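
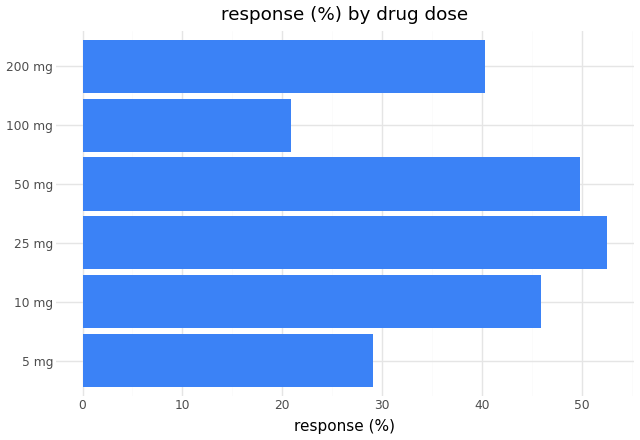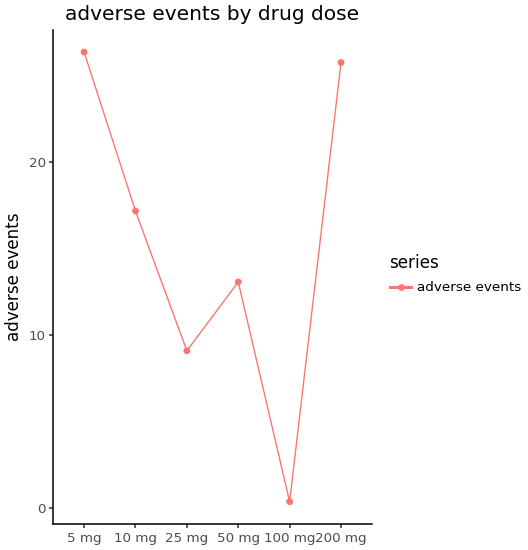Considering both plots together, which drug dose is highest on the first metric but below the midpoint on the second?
25 mg

Chart 2 median adverse events ≈ 15; below-median drug doses: 25 mg, 50 mg, 100 mg. Among those, 25 mg has the highest response (%) (≈ 55).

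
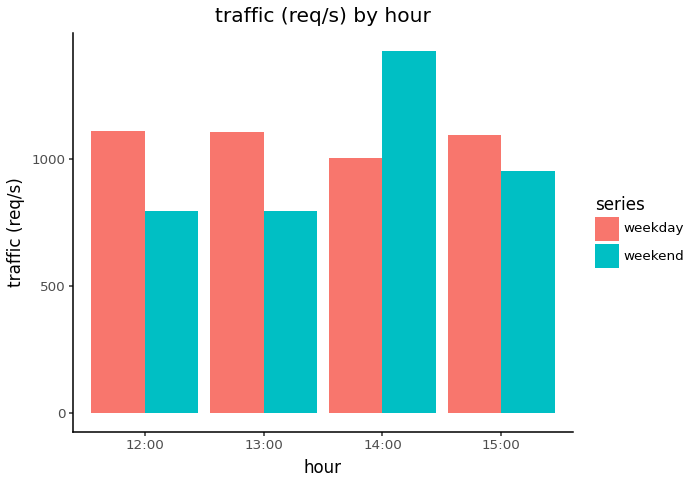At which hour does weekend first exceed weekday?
13:00: weekend ≈ 800 vs weekday ≈ 1200 (not yet); 14:00: weekend ≈ 1400 vs weekday ≈ 1000 (first crossover).

14:00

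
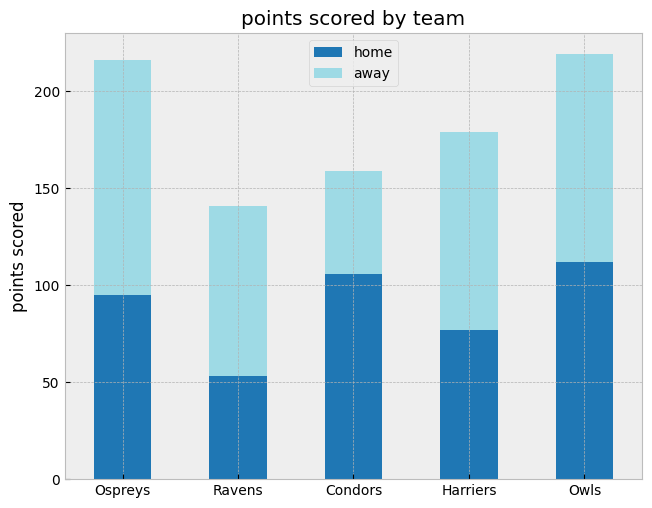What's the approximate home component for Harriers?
home top ≈ 80, bottom ≈ 0; segment ≈ 80.

≈ 80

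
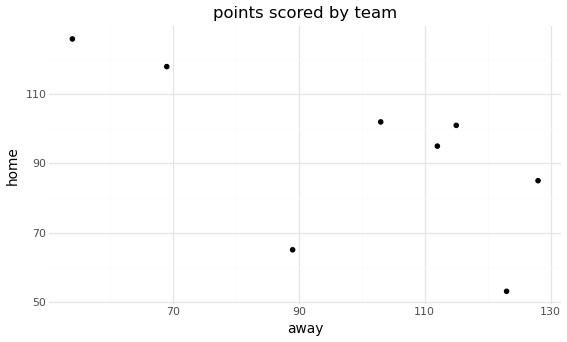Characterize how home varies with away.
Points are negatively correlated; moderate (|r| ≈ 0.6).

negative, moderate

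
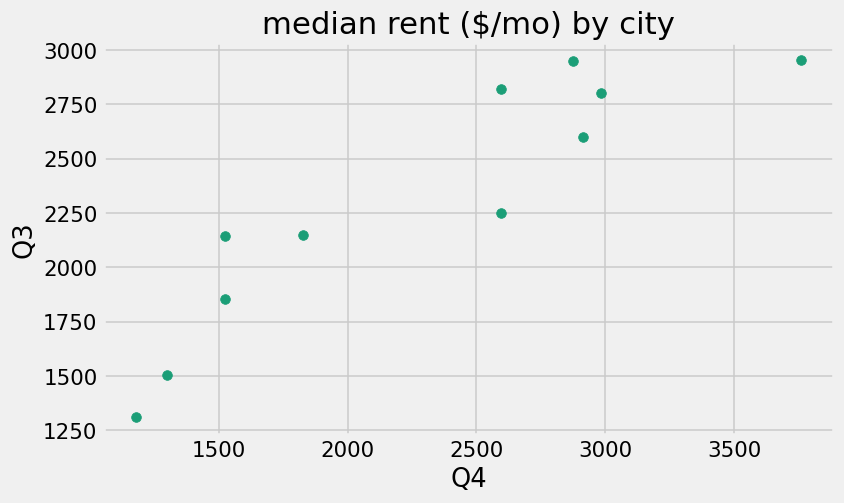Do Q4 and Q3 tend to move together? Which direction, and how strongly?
positive, strong

Points are positively correlated; strong (|r| ≈ 0.9).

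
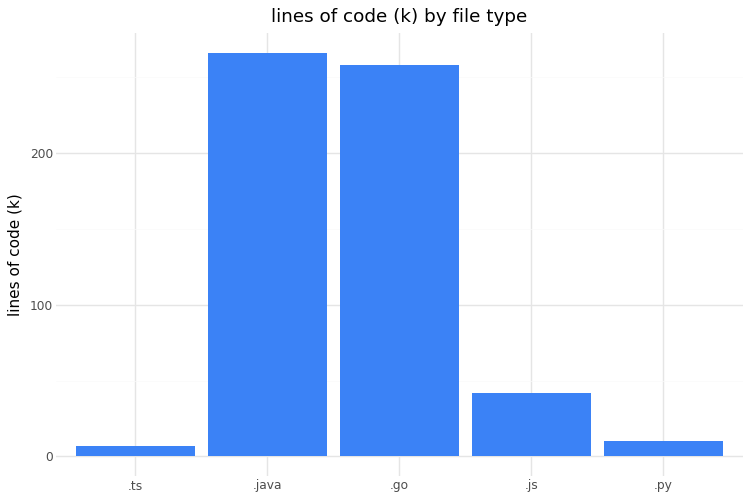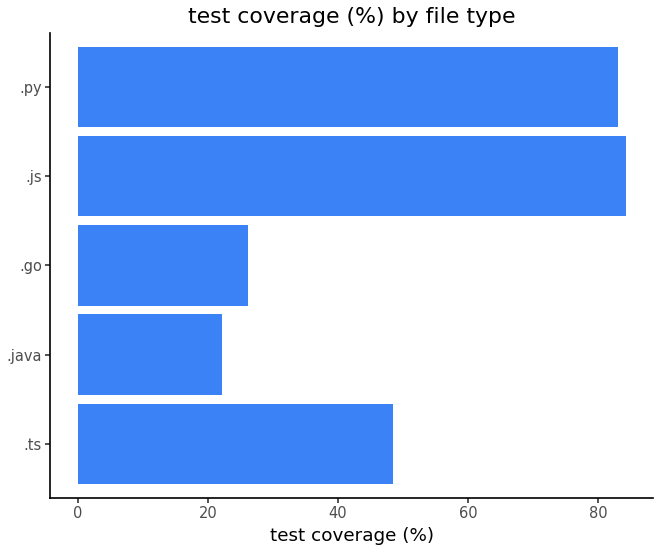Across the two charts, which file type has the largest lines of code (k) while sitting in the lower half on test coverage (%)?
.java

Chart 2 median test coverage (%) ≈ 50; below-median file types: .java, .go. Among those, .java has the highest lines of code (k) (≈ 275).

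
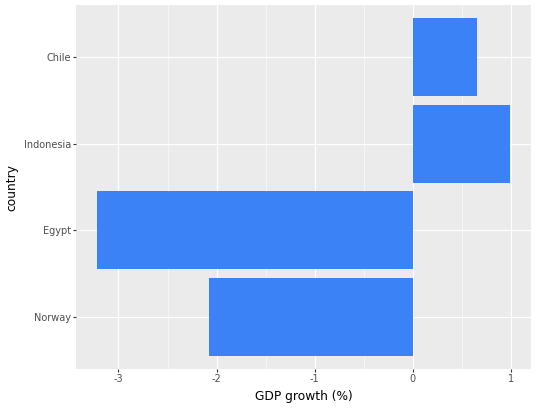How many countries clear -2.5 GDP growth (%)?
3

Above -2.5: Norway, Indonesia, Chile.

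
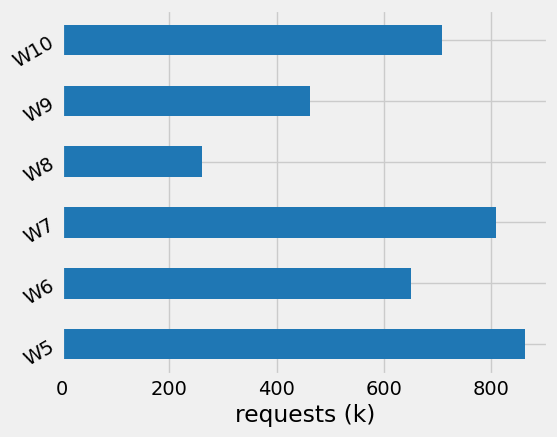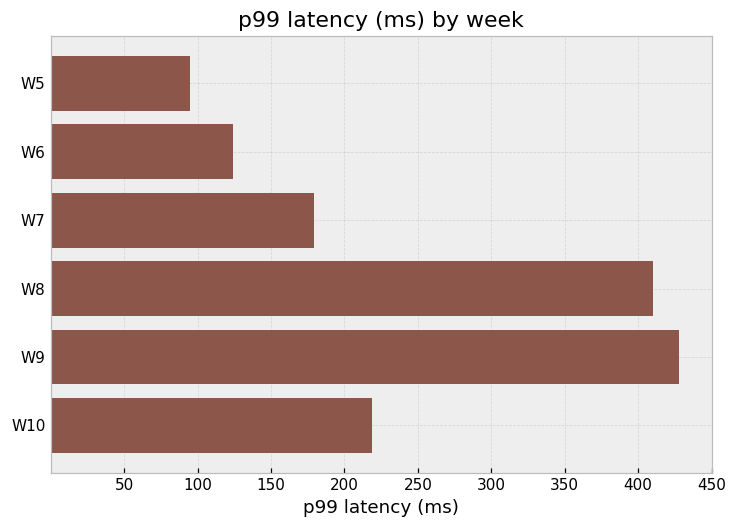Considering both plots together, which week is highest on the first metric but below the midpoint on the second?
W5

Chart 2 median p99 latency (ms) ≈ 200; below-median weeks: W5, W6, W7. Among those, W5 has the highest requests (k) (≈ 900).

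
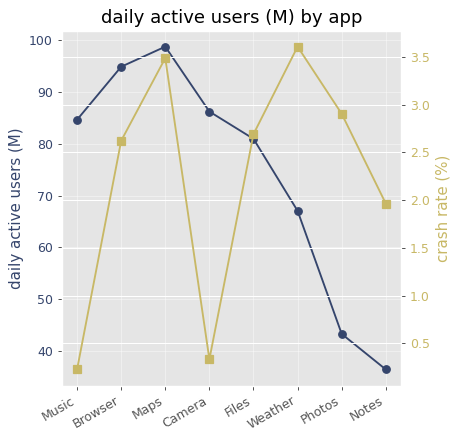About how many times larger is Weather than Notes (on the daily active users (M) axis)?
≈ 1.75×

Weather ≈ 70, Notes ≈ 40; 70/40 ≈ 1.75.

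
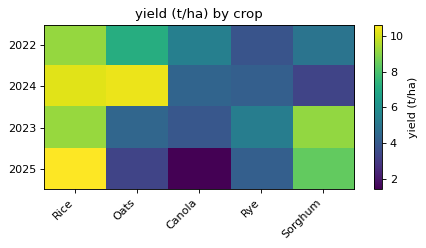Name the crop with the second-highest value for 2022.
Top 3 for 2022: Rice ≈ 9, Oats ≈ 7, Canola ≈ 5.

Oats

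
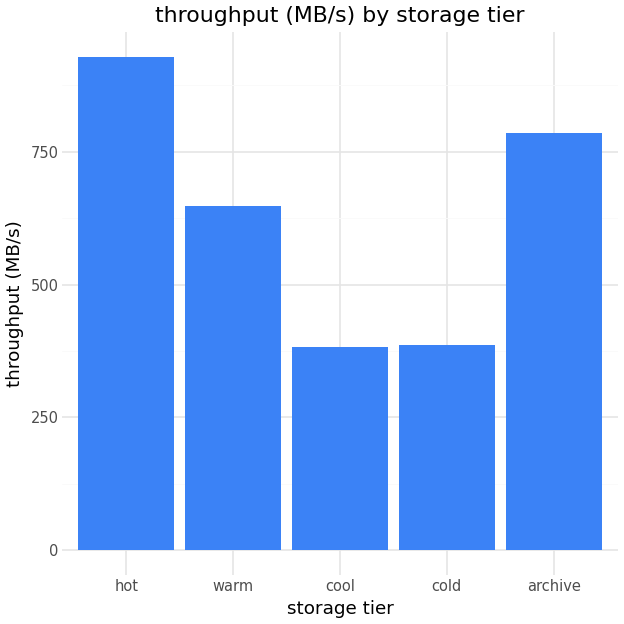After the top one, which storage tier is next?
Top 3: hot ≈ 900, archive ≈ 800, warm ≈ 600.

archive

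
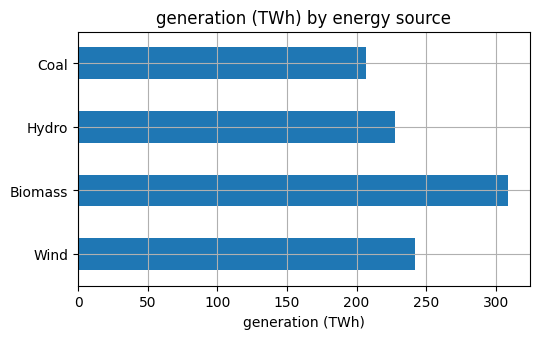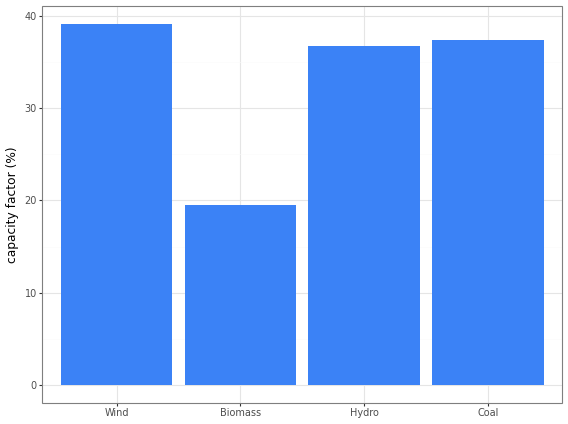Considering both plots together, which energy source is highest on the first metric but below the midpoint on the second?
Biomass

Chart 2 median capacity factor (%) ≈ 35; below-median energy sources: Biomass, Hydro. Among those, Biomass has the highest generation (TWh) (≈ 300).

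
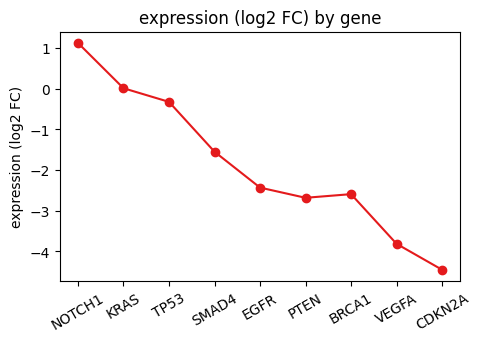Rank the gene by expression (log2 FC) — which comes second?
Top 3: NOTCH1 ≈ 1.0, KRAS ≈ 0.0, TP53 ≈ -0.5.

KRAS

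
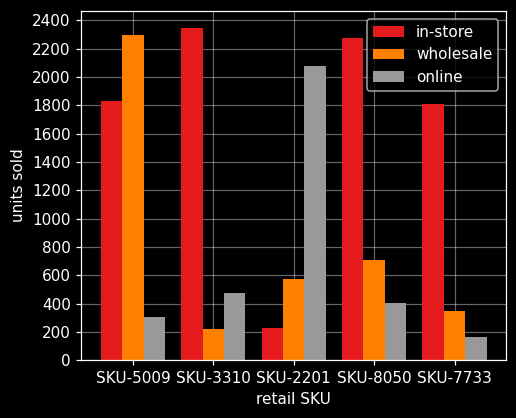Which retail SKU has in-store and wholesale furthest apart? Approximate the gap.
SKU-3310: in-store ≈ 2400, wholesale ≈ 200 → gap ≈ 2200. Next-largest (SKU-8050) is only ≈ 1400.

SKU-3310, ≈ 2200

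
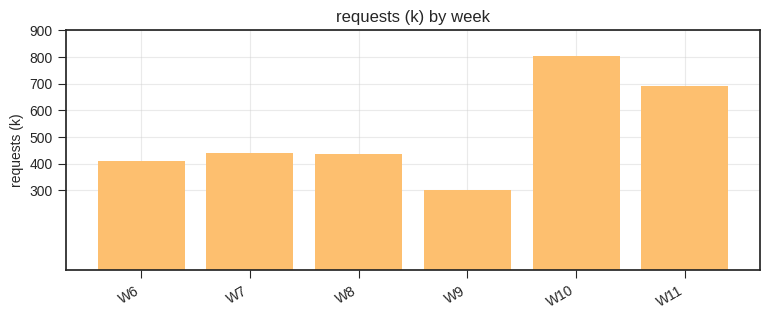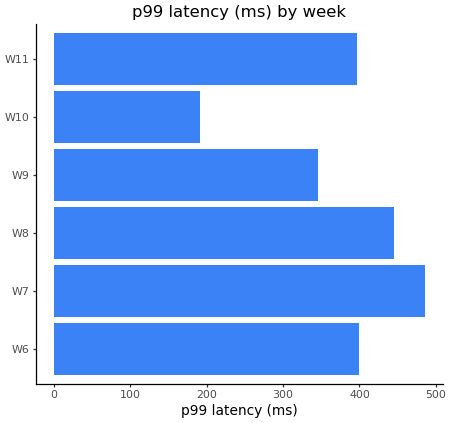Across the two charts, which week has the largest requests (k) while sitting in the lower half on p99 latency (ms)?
W10

Chart 2 median p99 latency (ms) ≈ 400; below-median weeks: W9, W10, W11. Among those, W10 has the highest requests (k) (≈ 800).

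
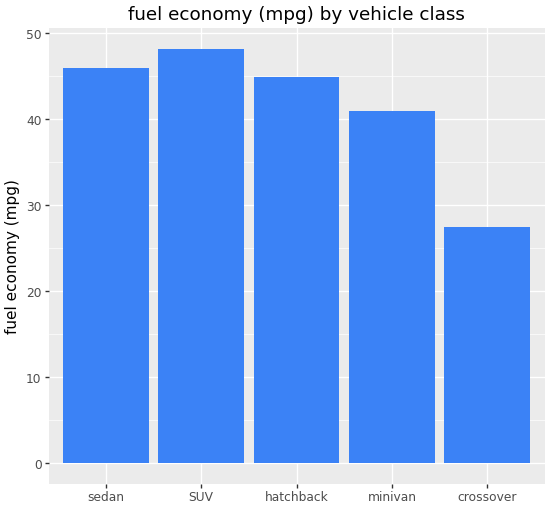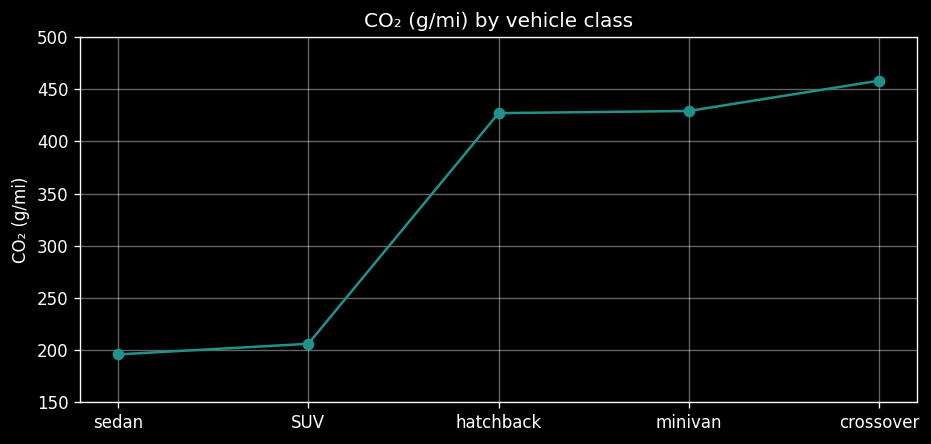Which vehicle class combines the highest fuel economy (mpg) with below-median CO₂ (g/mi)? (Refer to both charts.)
SUV

Chart 2 median CO₂ (g/mi) ≈ 450; below-median vehicle classes: sedan, SUV. Among those, SUV has the highest fuel economy (mpg) (≈ 50).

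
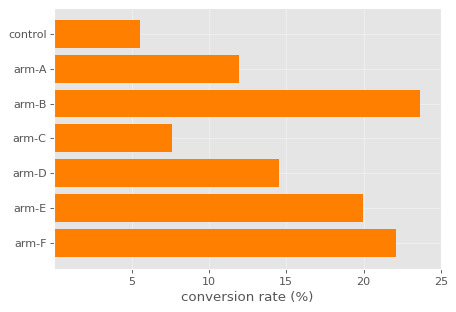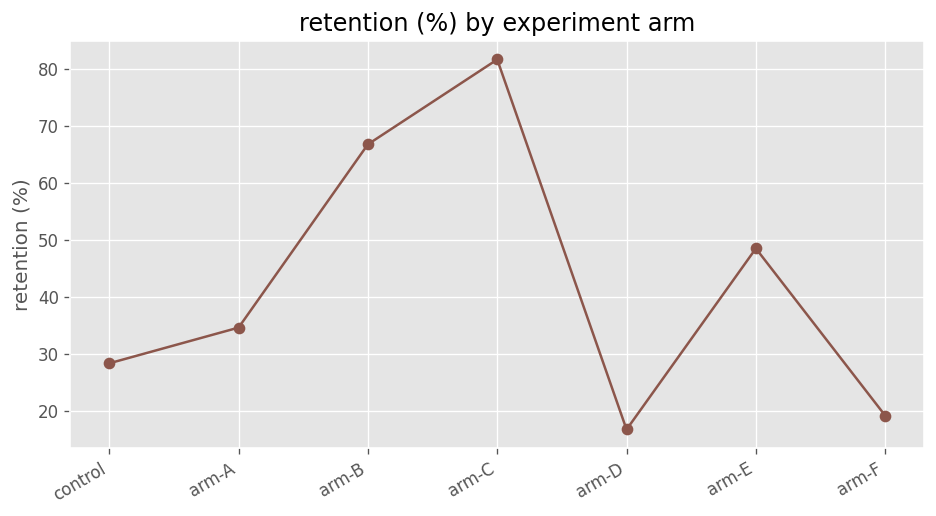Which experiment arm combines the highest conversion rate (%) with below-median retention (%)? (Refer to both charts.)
arm-F

Chart 2 median retention (%) ≈ 30; below-median experiment arms: control, arm-D, arm-F. Among those, arm-F has the highest conversion rate (%) (≈ 20).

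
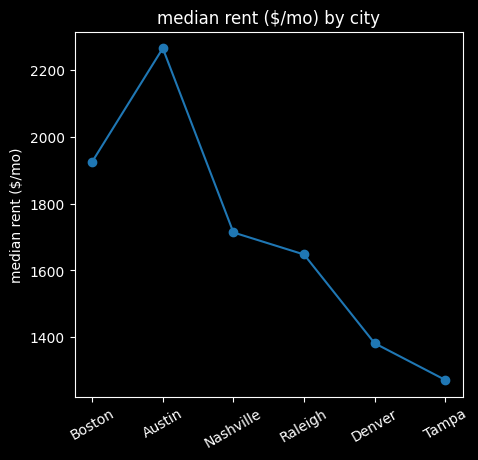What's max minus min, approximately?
≈ 1000

Max Austin ≈ 2300, min Tampa ≈ 1300; range ≈ 1000.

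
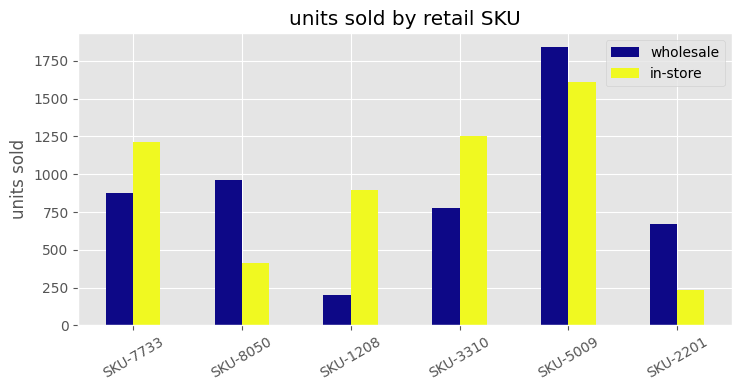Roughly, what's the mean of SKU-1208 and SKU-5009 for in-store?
≈ 1200

(800 + 1600) / 2 ≈ 1200.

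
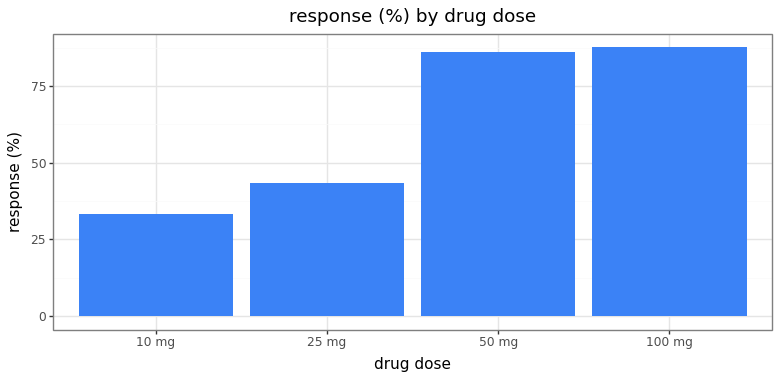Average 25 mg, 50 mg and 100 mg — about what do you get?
≈ 73

(40 + 90 + 90) / 3 ≈ 73.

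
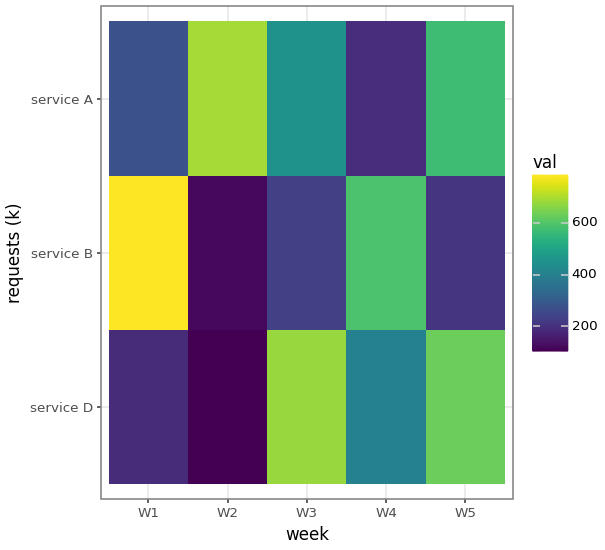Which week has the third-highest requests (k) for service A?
Top 4 for service A: W2 ≈ 700, W5 ≈ 600, W3 ≈ 400, W1 ≈ 300.

W3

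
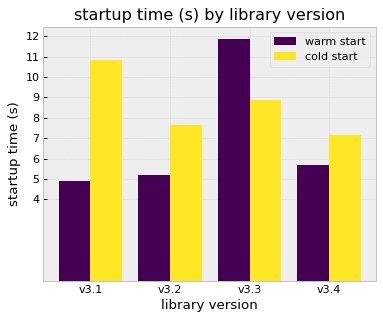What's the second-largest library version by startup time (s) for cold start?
Top 3 for cold start: v3.1 ≈ 11, v3.3 ≈ 9, v3.2 ≈ 8.

v3.3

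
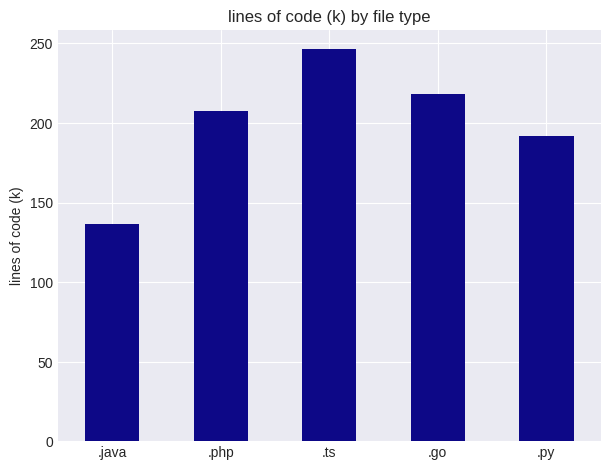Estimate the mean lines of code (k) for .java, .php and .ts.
(125 + 200 + 250) / 3 ≈ 192.

≈ 192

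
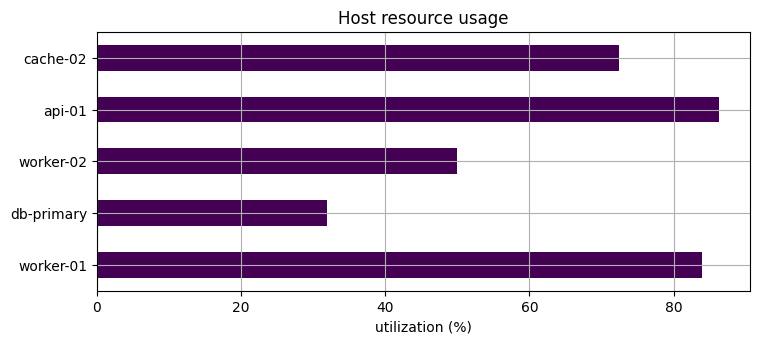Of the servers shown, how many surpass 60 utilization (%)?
Above 60: worker-01, api-01, cache-02.

3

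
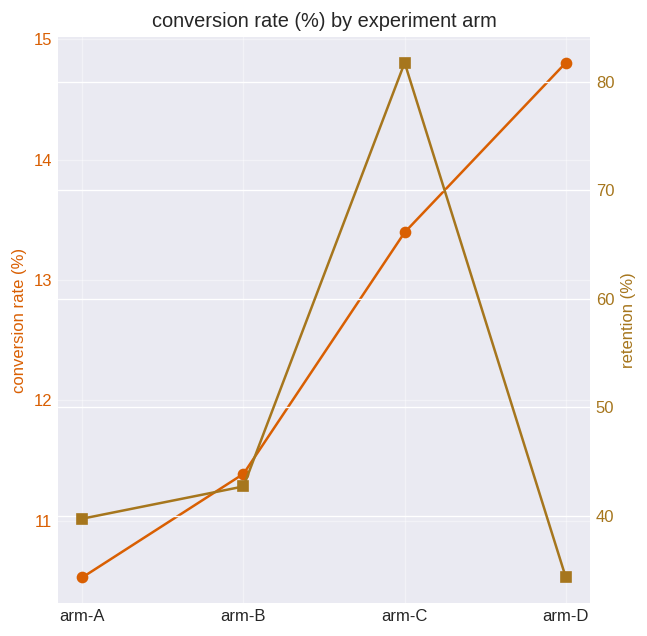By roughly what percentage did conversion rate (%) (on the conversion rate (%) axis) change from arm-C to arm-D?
arm-C ≈ 13.5, arm-D ≈ 15.0; (15.0 − 13.5) / 13.5 ≈ +11.1%.

≈ +11.1%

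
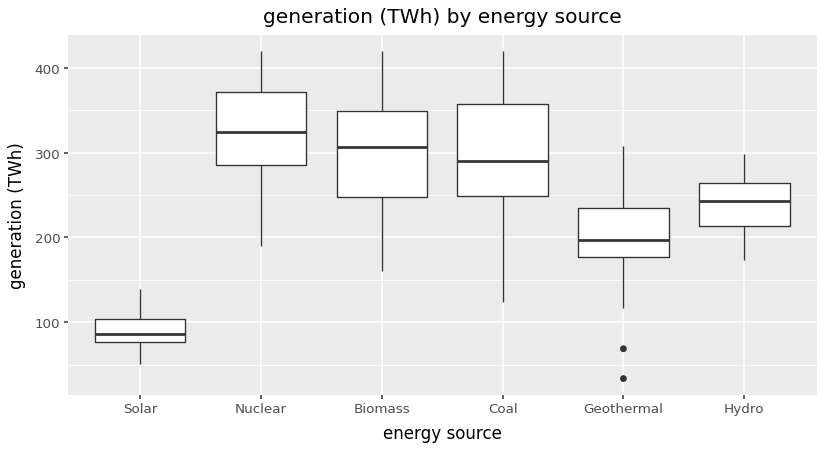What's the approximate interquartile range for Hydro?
≈ 50

Q3 ≈ 275, Q1 ≈ 225; IQR ≈ 50.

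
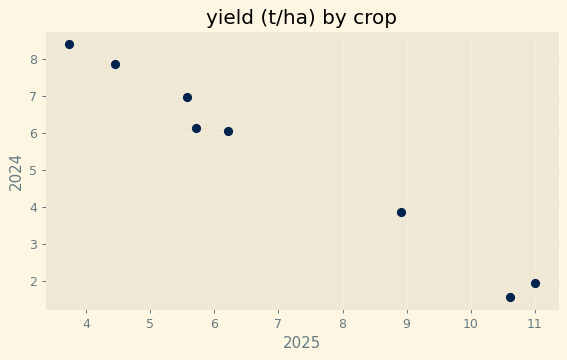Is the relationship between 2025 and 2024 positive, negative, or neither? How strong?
negative, strong

Points are negatively correlated; strong (|r| ≈ 1.0).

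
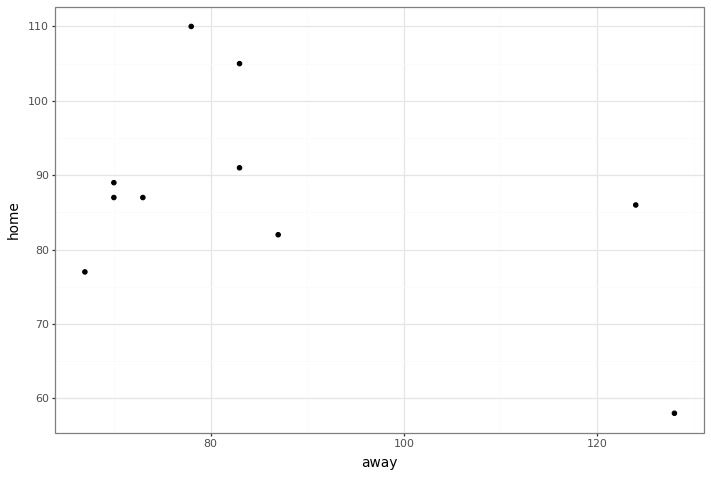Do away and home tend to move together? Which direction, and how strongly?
negative, moderate

Points are negatively correlated; moderate (|r| ≈ 0.5).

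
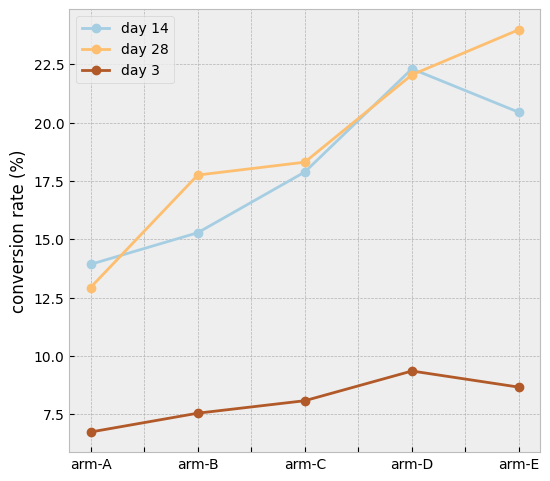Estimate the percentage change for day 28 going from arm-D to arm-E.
arm-D ≈ 22, arm-E ≈ 24; (24 − 22) / 22 ≈ +9.1%.

≈ +9.1%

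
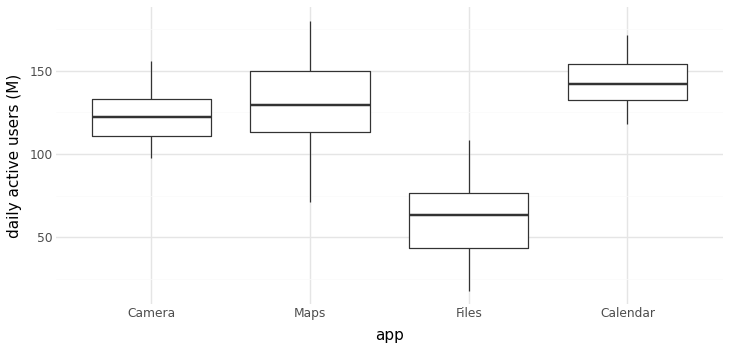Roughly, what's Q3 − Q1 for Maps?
Q3 ≈ 150, Q1 ≈ 110; IQR ≈ 40.

≈ 40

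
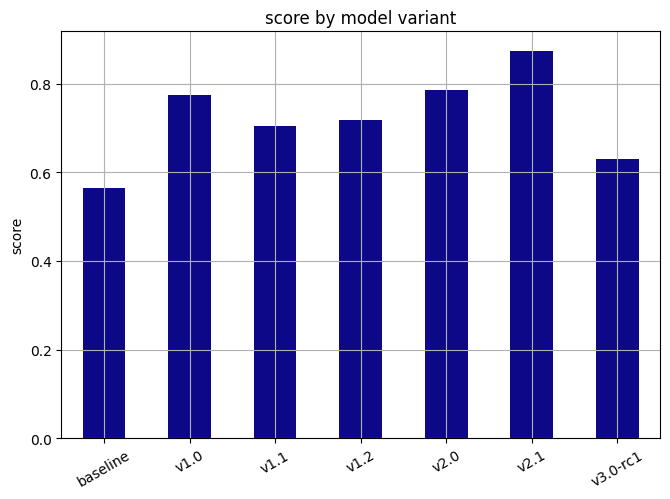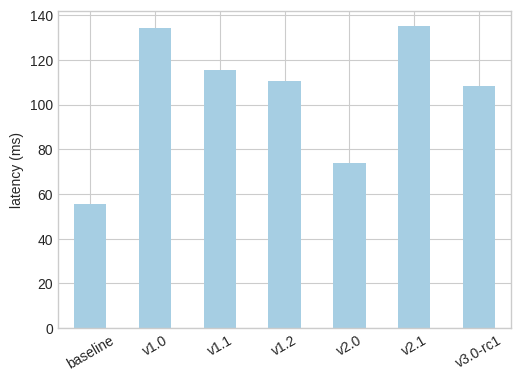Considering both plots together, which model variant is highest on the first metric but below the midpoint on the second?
v2.0

Chart 2 median latency (ms) ≈ 120; below-median model variants: baseline, v2.0, v3.0-rc1. Among those, v2.0 has the highest score (≈ 0.8).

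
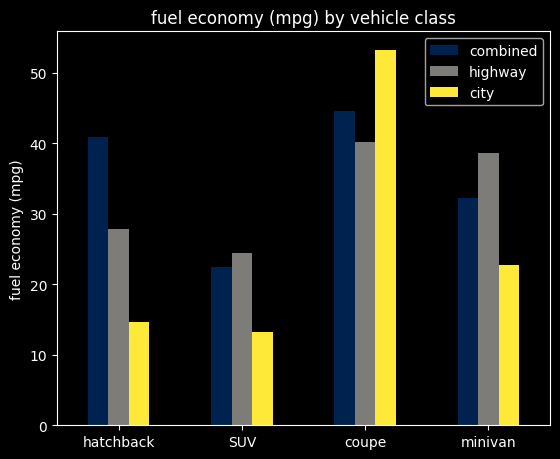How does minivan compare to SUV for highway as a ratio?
minivan ≈ 40, SUV ≈ 25; 40/25 ≈ 1.6.

≈ 1.6×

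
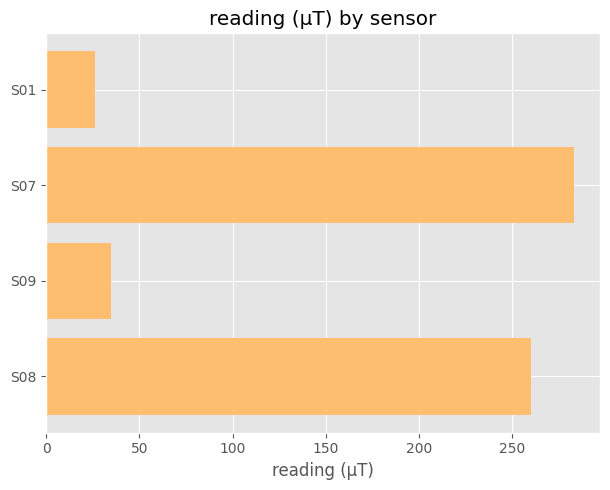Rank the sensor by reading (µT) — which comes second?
Top 3: S07 ≈ 275, S08 ≈ 250, S09 ≈ 25.

S08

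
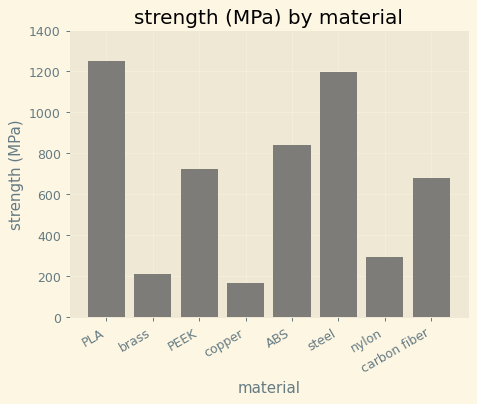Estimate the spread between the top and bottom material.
Max PLA ≈ 1200, min copper ≈ 200; range ≈ 1000.

≈ 1000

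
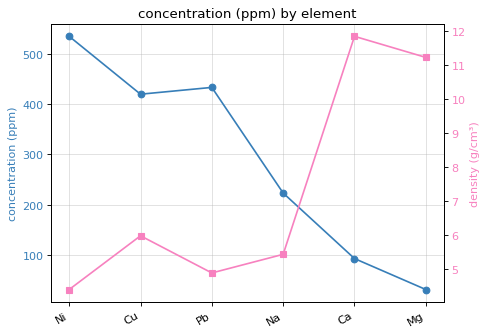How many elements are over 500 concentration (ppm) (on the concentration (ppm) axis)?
1

Above 500: Ni.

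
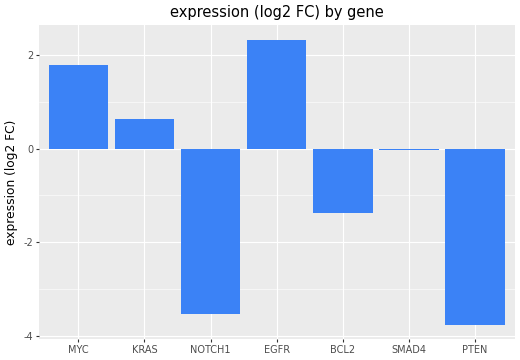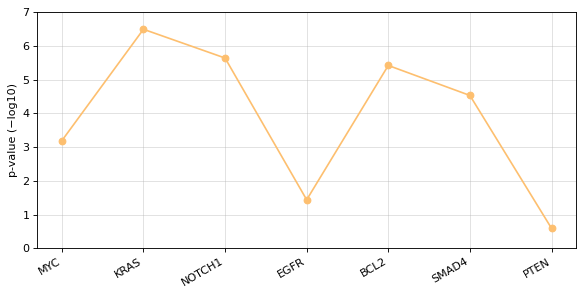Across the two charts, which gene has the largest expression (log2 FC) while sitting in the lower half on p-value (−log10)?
Chart 2 median p-value (−log10) ≈ 5; below-median genes: MYC, EGFR, PTEN. Among those, EGFR has the highest expression (log2 FC) (≈ 2.5).

EGFR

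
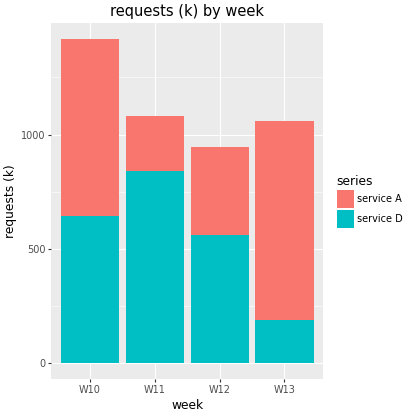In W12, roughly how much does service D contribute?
≈ 600

service D top ≈ 600, bottom ≈ 0; segment ≈ 600.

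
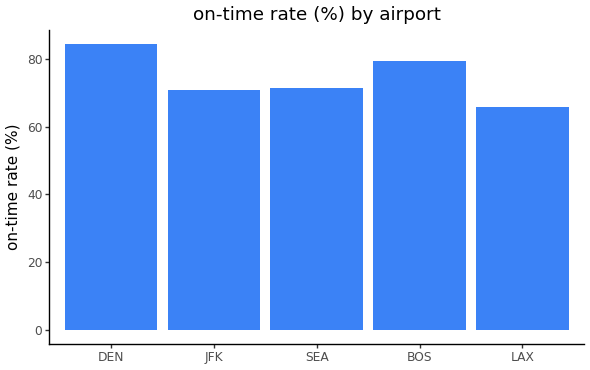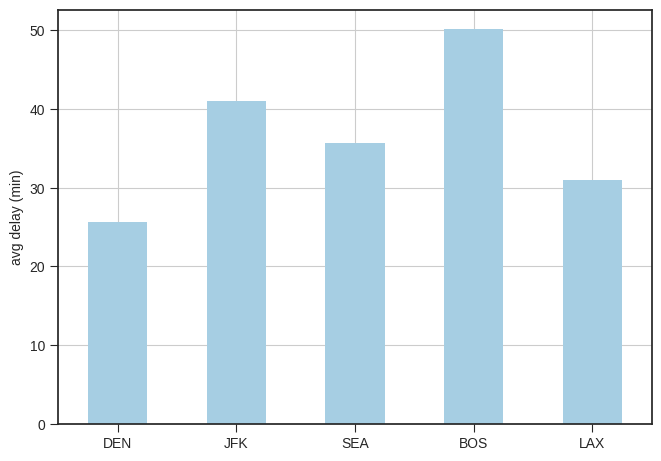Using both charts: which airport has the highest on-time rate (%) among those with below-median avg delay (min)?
Chart 2 median avg delay (min) ≈ 35; below-median airports: DEN, LAX. Among those, DEN has the highest on-time rate (%) (≈ 80).

DEN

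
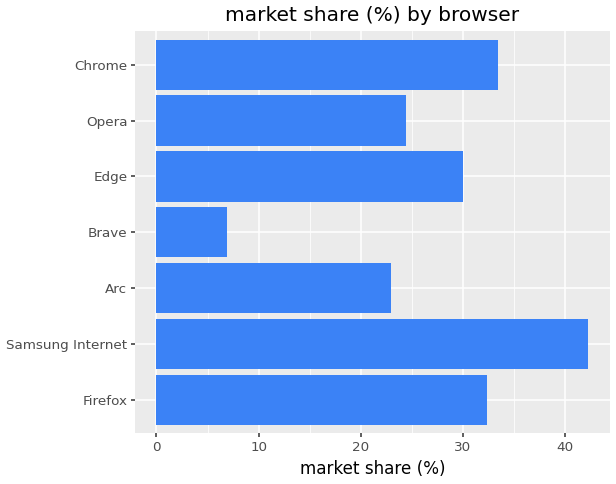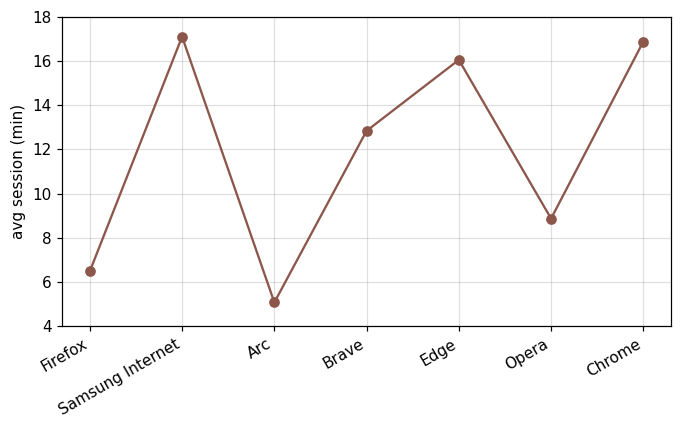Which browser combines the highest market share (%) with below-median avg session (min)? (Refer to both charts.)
Firefox

Chart 2 median avg session (min) ≈ 12; below-median browsers: Firefox, Arc, Opera. Among those, Firefox has the highest market share (%) (≈ 30).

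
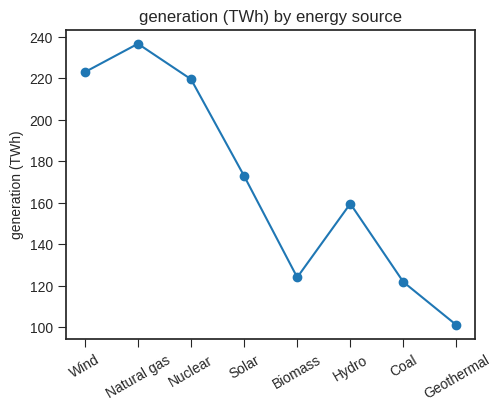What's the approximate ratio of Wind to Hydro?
Wind ≈ 220, Hydro ≈ 160; 220/160 ≈ 1.38.

≈ 1.38×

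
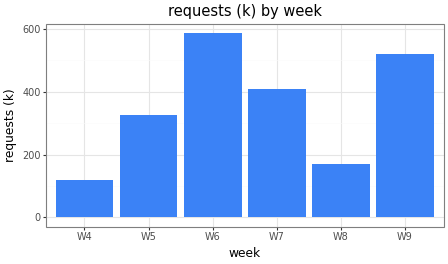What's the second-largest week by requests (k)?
Top 3: W6 ≈ 600, W9 ≈ 500, W7 ≈ 400.

W9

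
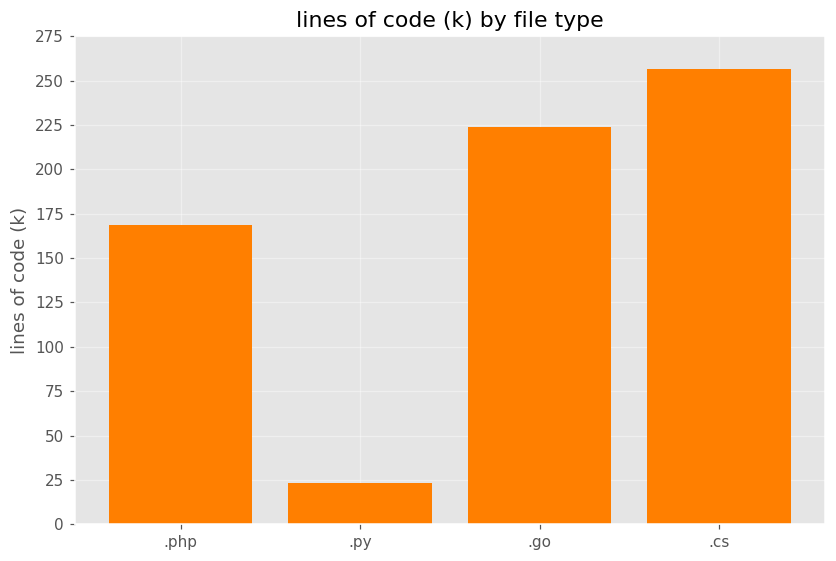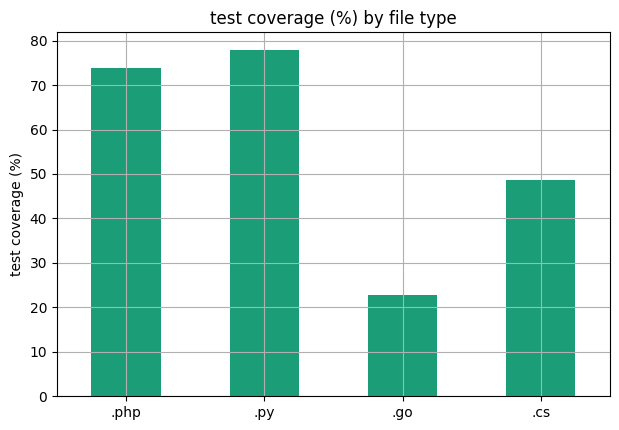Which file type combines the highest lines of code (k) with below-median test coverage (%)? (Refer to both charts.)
.cs

Chart 2 median test coverage (%) ≈ 60; below-median file types: .go, .cs. Among those, .cs has the highest lines of code (k) (≈ 250).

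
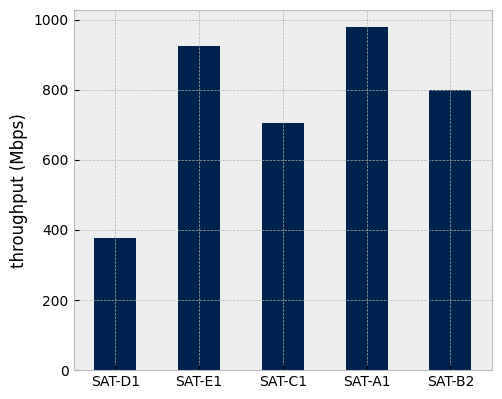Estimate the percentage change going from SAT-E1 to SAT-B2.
≈ -11.1%

SAT-E1 ≈ 900, SAT-B2 ≈ 800; (800 − 900) / 900 ≈ -11.1%.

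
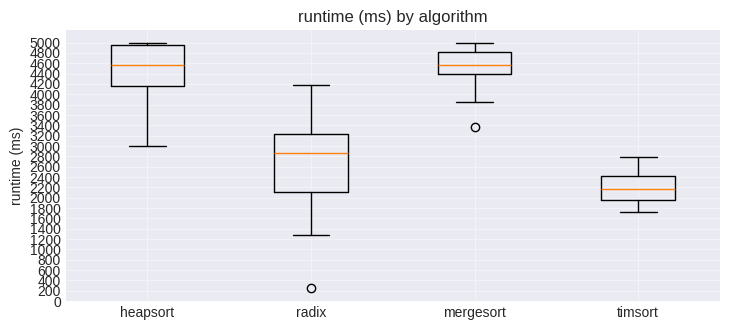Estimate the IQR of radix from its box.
Q3 ≈ 3200, Q1 ≈ 2200; IQR ≈ 1000.

≈ 1000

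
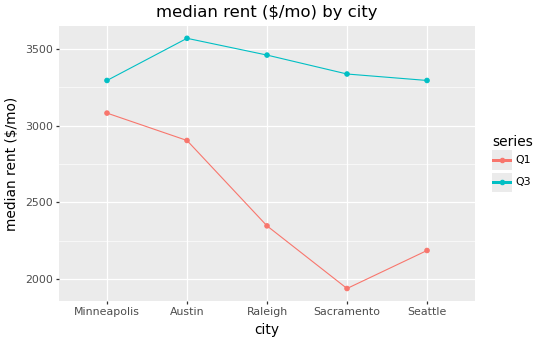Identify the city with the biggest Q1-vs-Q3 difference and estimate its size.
Sacramento, ≈ 1400 $/mo

Sacramento: Q1 ≈ 2000, Q3 ≈ 3400 → gap ≈ 1400. Next-largest (Raleigh) is only ≈ 1000.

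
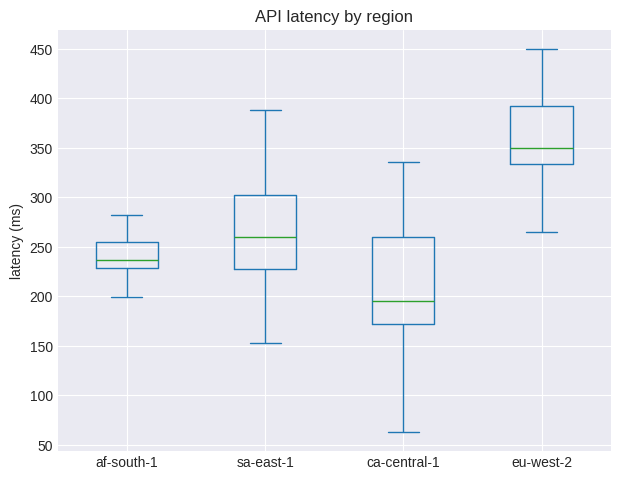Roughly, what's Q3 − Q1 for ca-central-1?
Q3 ≈ 260, Q1 ≈ 180; IQR ≈ 80.

≈ 80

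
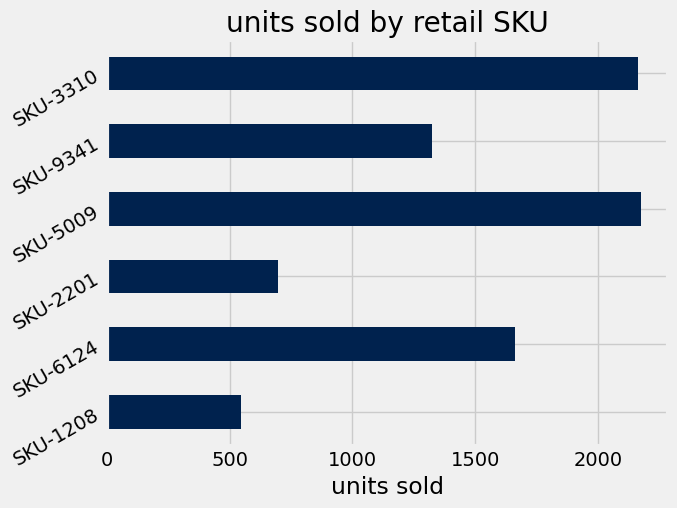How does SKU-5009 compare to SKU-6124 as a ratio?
≈ 1.38×

SKU-5009 ≈ 2200, SKU-6124 ≈ 1600; 2200/1600 ≈ 1.38.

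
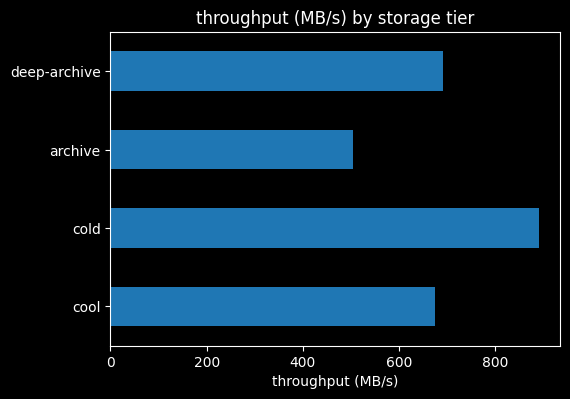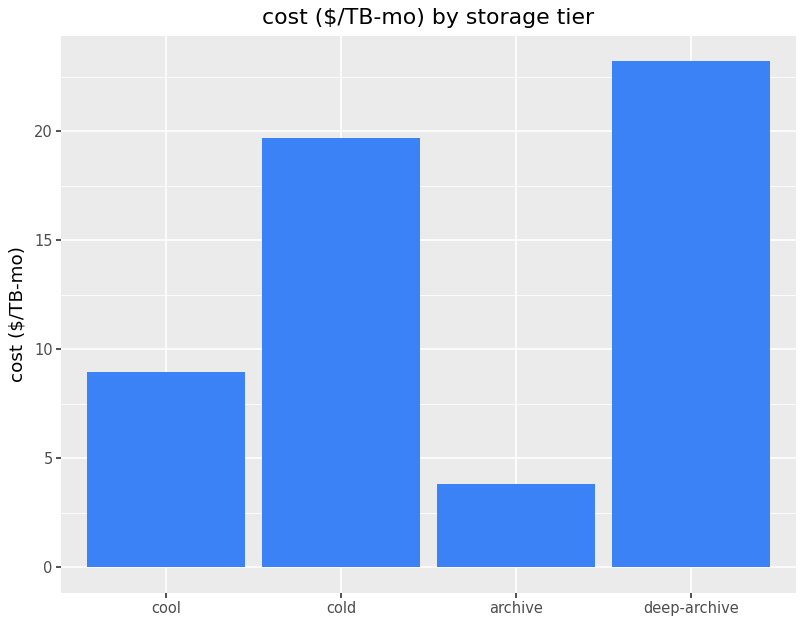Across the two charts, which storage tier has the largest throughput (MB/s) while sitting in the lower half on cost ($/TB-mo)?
Chart 2 median cost ($/TB-mo) ≈ 15; below-median storage tiers: cool, archive. Among those, cool has the highest throughput (MB/s) (≈ 700).

cool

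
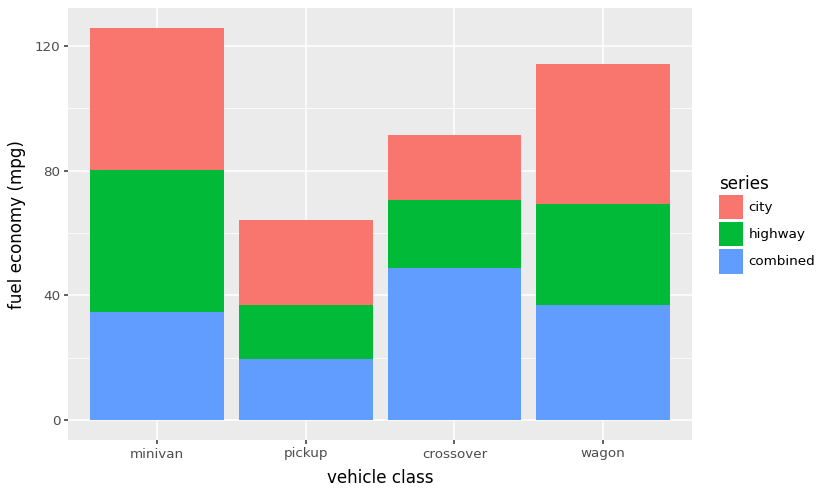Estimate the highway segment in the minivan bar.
≈ 40

highway top ≈ 80, bottom ≈ 40; segment ≈ 40.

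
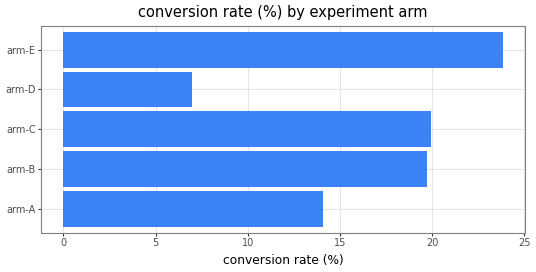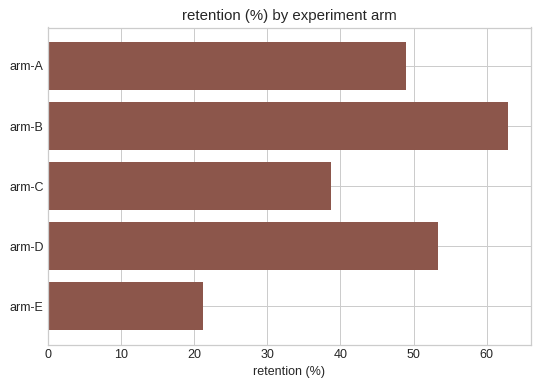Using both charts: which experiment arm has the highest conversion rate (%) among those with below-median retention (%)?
arm-E

Chart 2 median retention (%) ≈ 50; below-median experiment arms: arm-C, arm-E. Among those, arm-E has the highest conversion rate (%) (≈ 25).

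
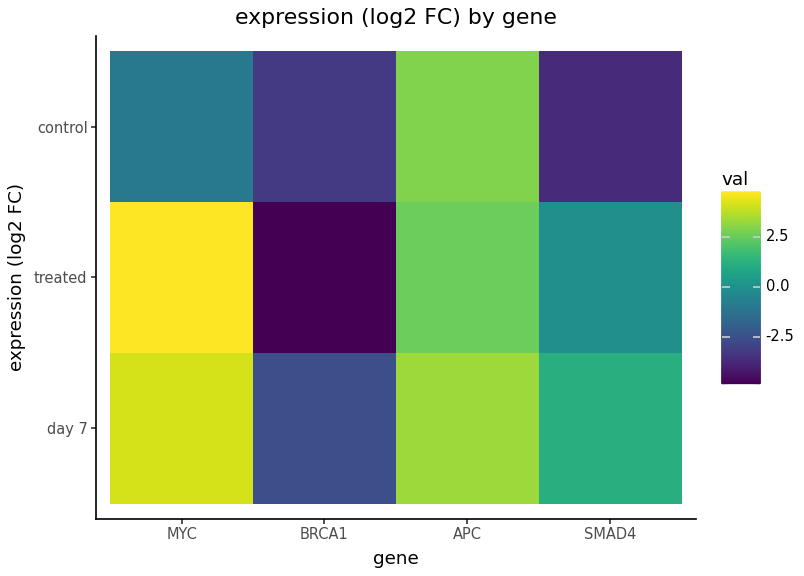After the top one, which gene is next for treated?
Top 3 for treated: MYC ≈ 5, APC ≈ 3, SMAD4 ≈ 0.

APC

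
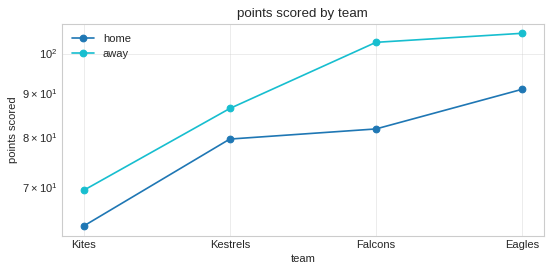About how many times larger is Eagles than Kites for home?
Eagles ≈ 90, Kites ≈ 65; 90/65 ≈ 1.38.

≈ 1.38×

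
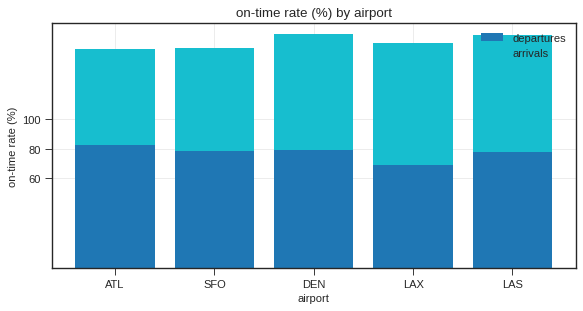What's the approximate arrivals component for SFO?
arrivals top ≈ 140, bottom ≈ 80; segment ≈ 60.

≈ 60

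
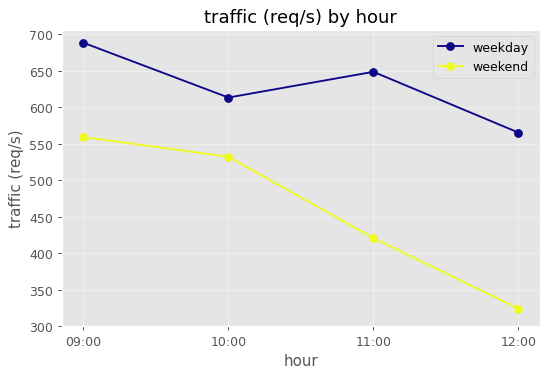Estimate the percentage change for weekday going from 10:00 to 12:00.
≈ -8.3%

10:00 ≈ 600, 12:00 ≈ 550; (550 − 600) / 600 ≈ -8.3%.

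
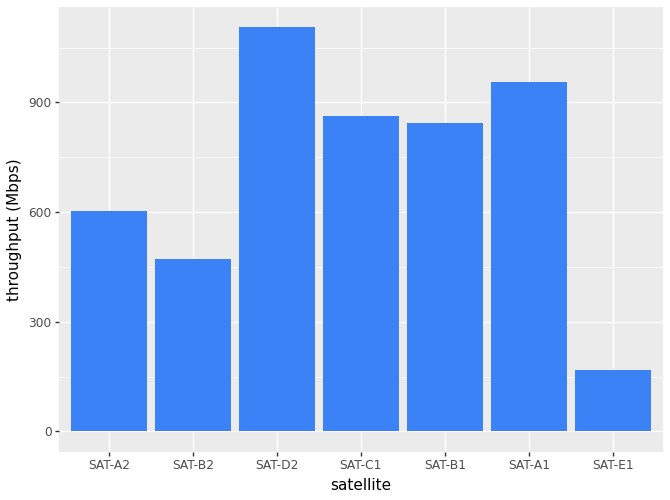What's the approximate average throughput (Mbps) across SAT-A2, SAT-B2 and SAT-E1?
(600 + 500 + 200) / 3 ≈ 433.

≈ 433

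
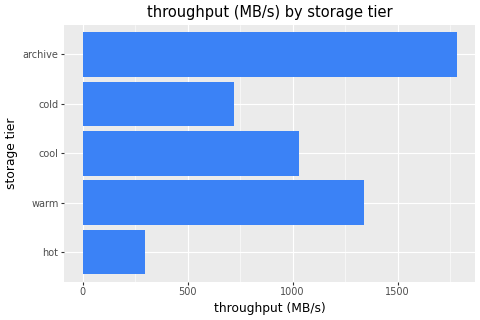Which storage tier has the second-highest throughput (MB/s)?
warm

Top 3: archive ≈ 1800, warm ≈ 1400, cool ≈ 1000.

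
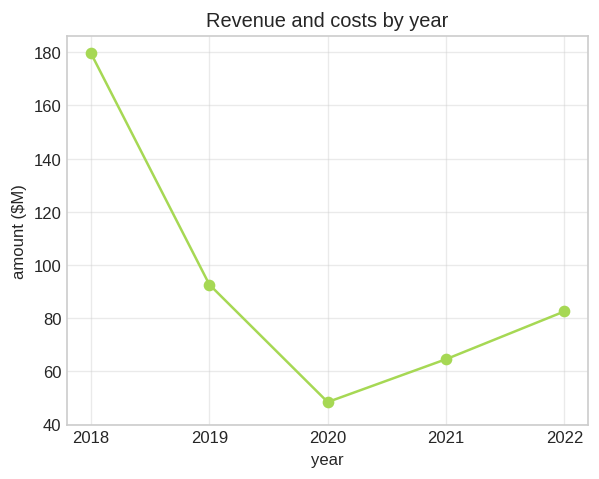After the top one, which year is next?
2019

Top 3: 2018 ≈ 180, 2019 ≈ 100, 2022 ≈ 80.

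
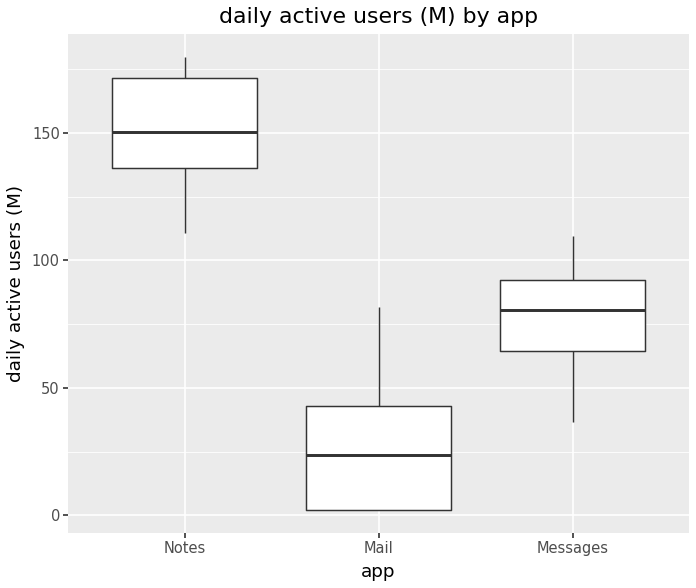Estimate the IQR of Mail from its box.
Q3 ≈ 40, Q1 ≈ 0; IQR ≈ 40.

≈ 40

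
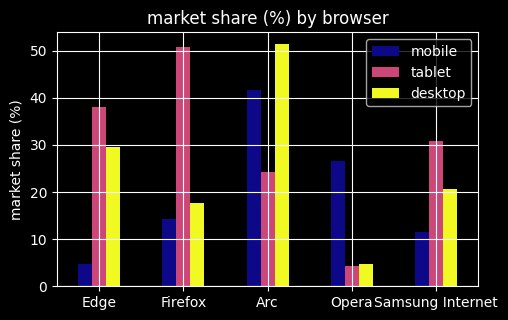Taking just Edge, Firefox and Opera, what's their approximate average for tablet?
≈ 32

(40 + 50 + 5) / 3 ≈ 32.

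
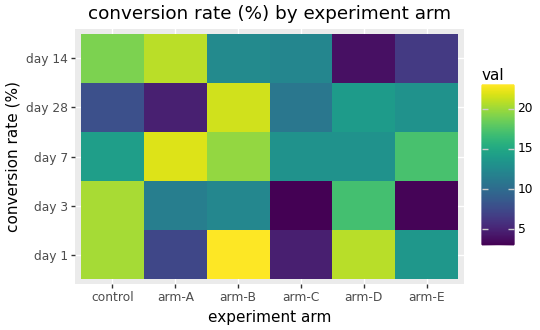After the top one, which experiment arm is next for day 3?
Top 3 for day 3: control ≈ 20, arm-D ≈ 18, arm-B ≈ 12.

arm-D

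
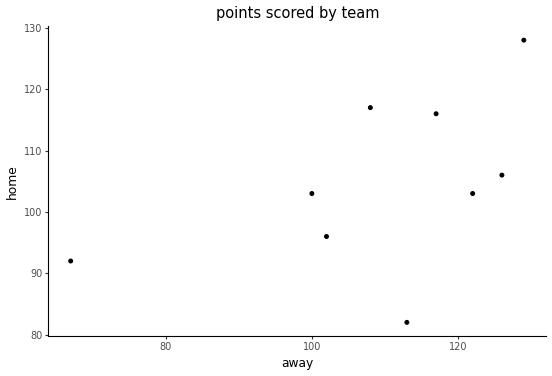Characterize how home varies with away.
Points are positively correlated; moderate (|r| ≈ 0.5).

positive, moderate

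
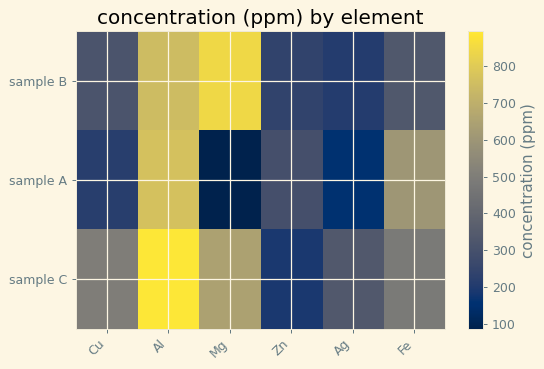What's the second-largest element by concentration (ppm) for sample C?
Mg

Top 3 for sample C: Al ≈ 900, Mg ≈ 600, Cu ≈ 500.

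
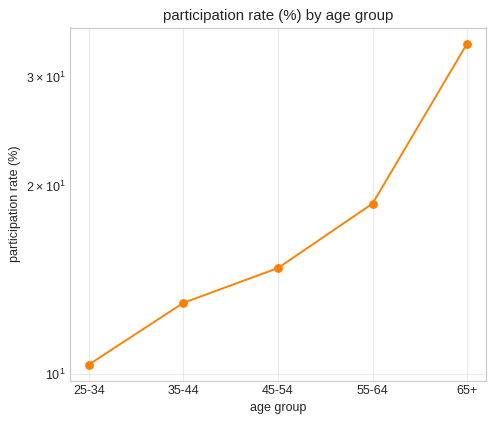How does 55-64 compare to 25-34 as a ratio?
≈ 1.8×

55-64 ≈ 18, 25-34 ≈ 10; 18/10 ≈ 1.8.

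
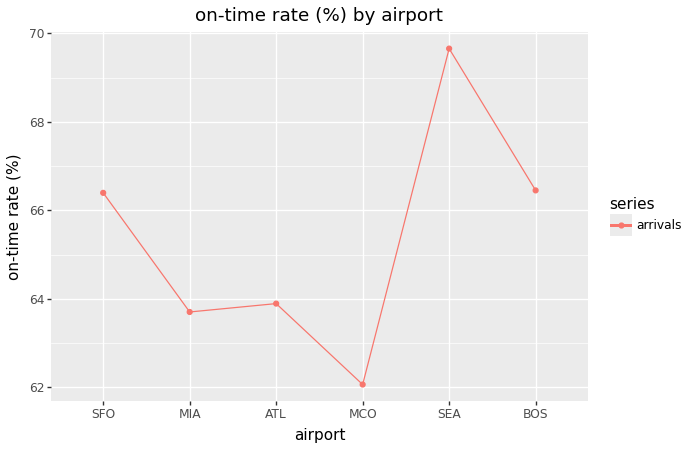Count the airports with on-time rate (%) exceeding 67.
Above 67: SEA.

1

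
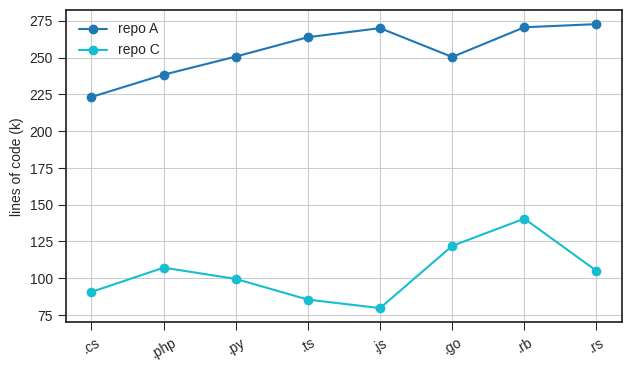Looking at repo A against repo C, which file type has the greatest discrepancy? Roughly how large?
.js: repo A ≈ 280, repo C ≈ 80 → gap ≈ 200. Next-largest (.ts) is only ≈ 180.

.js, ≈ 200 k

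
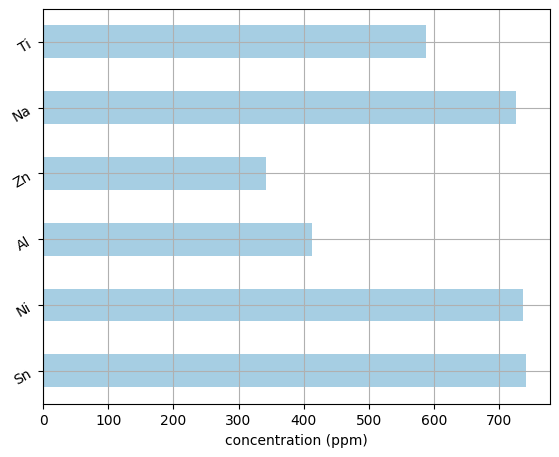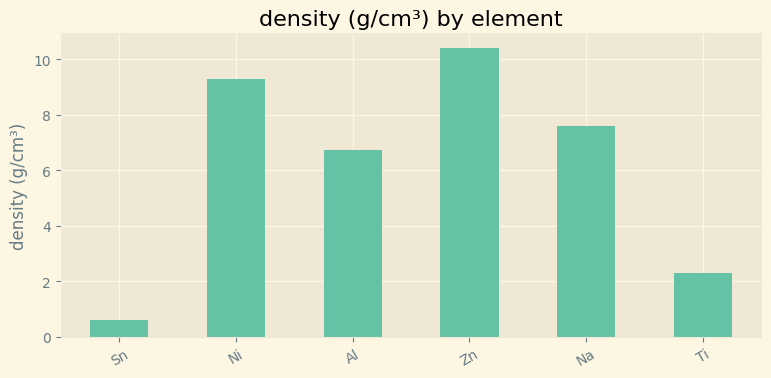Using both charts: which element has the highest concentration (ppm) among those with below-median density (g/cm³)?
Sn

Chart 2 median density (g/cm³) ≈ 7; below-median elements: Sn, Al, Ti. Among those, Sn has the highest concentration (ppm) (≈ 700).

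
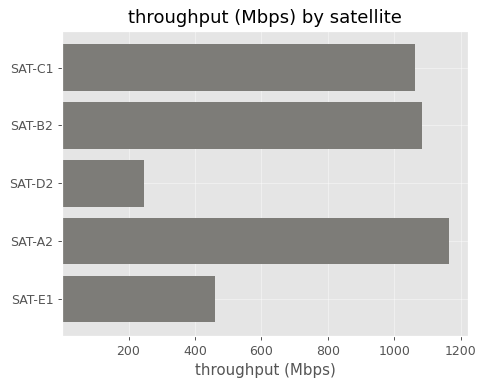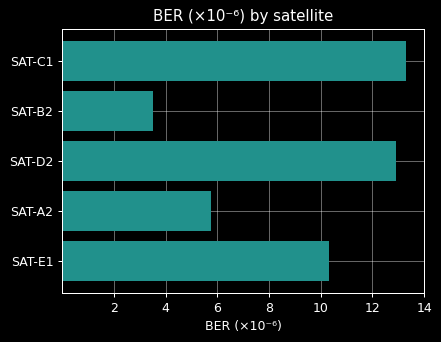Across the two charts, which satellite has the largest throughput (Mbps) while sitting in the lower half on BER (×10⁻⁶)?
SAT-A2

Chart 2 median BER (×10⁻⁶) ≈ 10; below-median satellites: SAT-B2, SAT-A2. Among those, SAT-A2 has the highest throughput (Mbps) (≈ 1200).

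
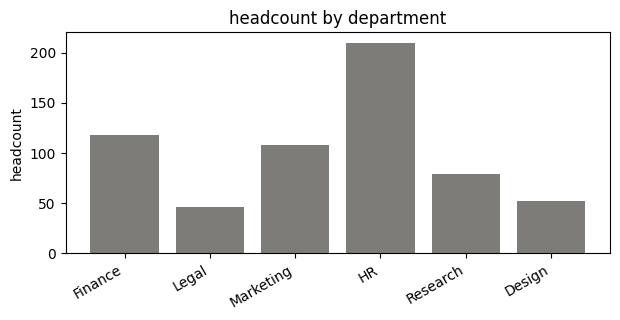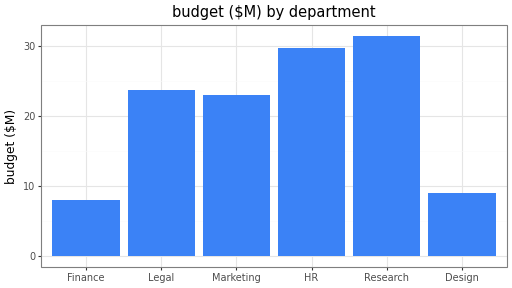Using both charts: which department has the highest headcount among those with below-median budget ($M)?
Chart 2 median budget ($M) ≈ 25; below-median departments: Finance, Marketing, Design. Among those, Finance has the highest headcount (≈ 120).

Finance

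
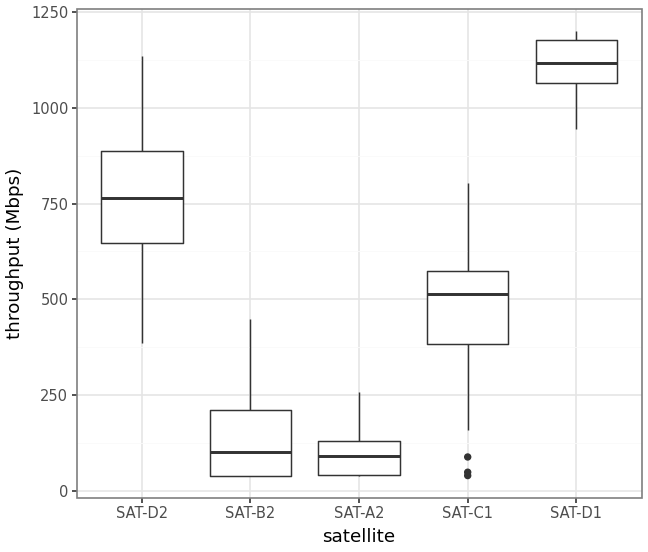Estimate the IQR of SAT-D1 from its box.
≈ 100

Q3 ≈ 1200, Q1 ≈ 1100; IQR ≈ 100.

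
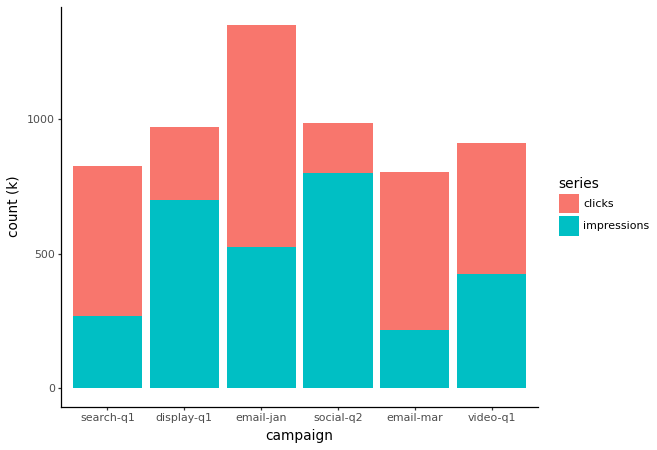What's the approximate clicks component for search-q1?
≈ 600

clicks top ≈ 800, bottom ≈ 200; segment ≈ 600.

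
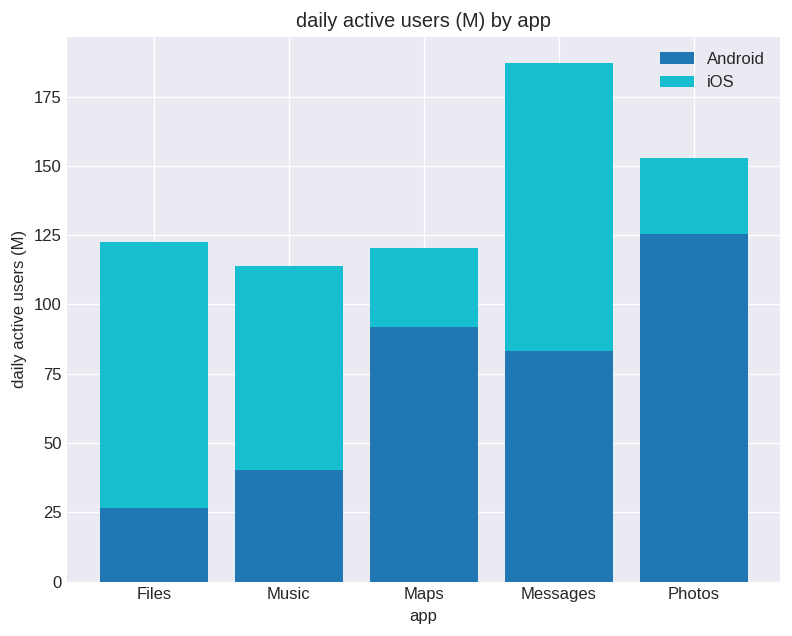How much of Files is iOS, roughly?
iOS top ≈ 120, bottom ≈ 20; segment ≈ 100.

≈ 100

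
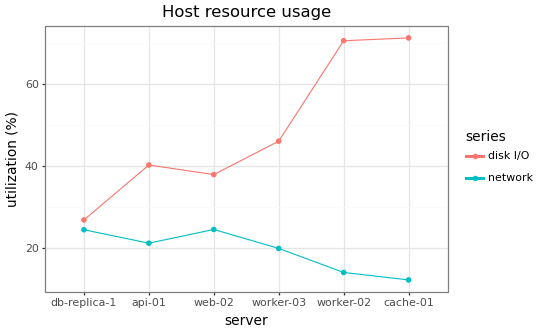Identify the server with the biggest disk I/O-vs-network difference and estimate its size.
cache-01, ≈ 60 %

cache-01: disk I/O ≈ 70, network ≈ 10 → gap ≈ 60. Next-largest (worker-02) is only ≈ 55.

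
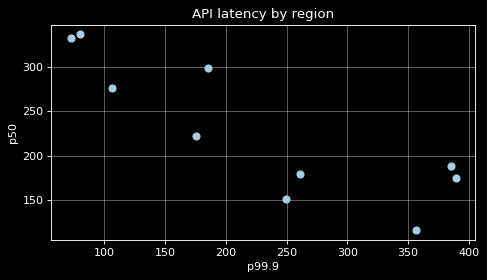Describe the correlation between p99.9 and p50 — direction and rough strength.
negative, strong

Points are negatively correlated; strong (|r| ≈ 0.9).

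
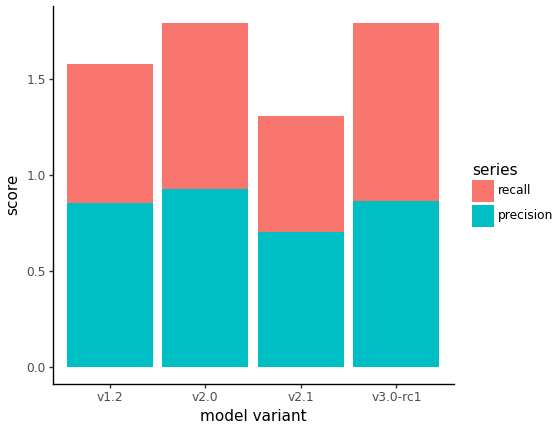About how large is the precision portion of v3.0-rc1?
≈ 0.8

precision top ≈ 0.8, bottom ≈ 0.0; segment ≈ 0.8.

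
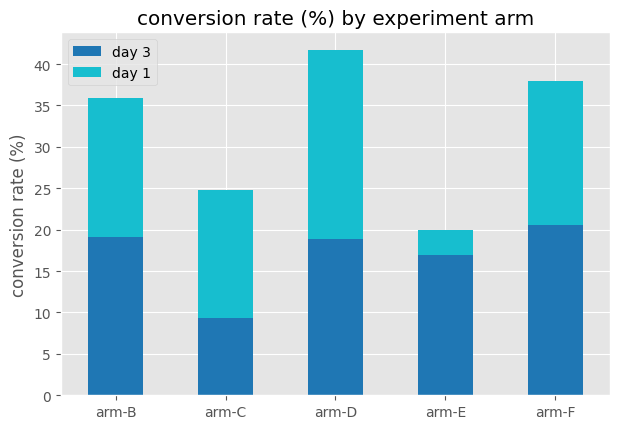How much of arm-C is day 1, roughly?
≈ 15

day 1 top ≈ 25, bottom ≈ 10; segment ≈ 15.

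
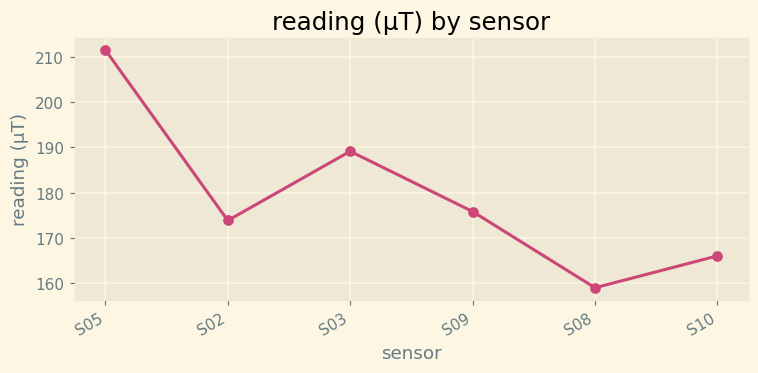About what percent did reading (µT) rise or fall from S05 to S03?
≈ -9.5%

S05 ≈ 210, S03 ≈ 190; (190 − 210) / 210 ≈ -9.5%.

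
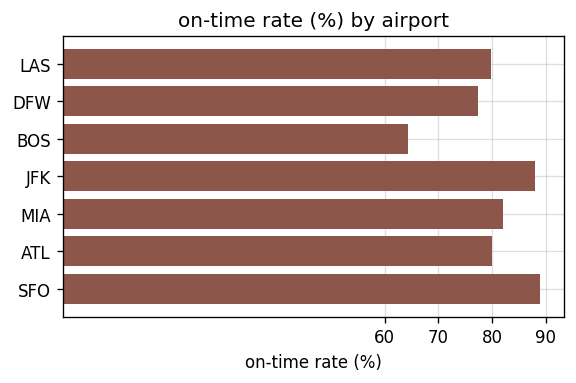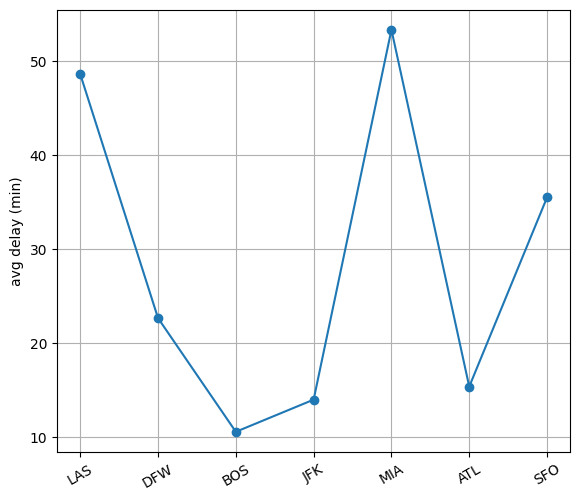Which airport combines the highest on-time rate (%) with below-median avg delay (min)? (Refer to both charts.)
JFK

Chart 2 median avg delay (min) ≈ 25; below-median airports: BOS, JFK, ATL. Among those, JFK has the highest on-time rate (%) (≈ 90).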